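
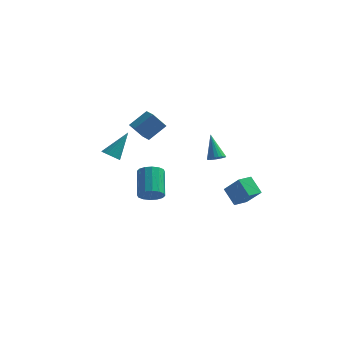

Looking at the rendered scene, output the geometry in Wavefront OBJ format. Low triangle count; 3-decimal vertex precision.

v 2.187 1.029 -2.569
v 3.143 0.627 -1.485
v 2.64 1.86 -2.659
v 3.595 1.457 -1.575
v 2.945 0.523 -3.425
v 3.9 0.12 -2.341
v 3.397 1.353 -3.515
v 4.353 0.951 -2.431
v -1.801 0.045 1.07
v -2.419 -0.379 2.032
v -2.404 0.691 0.967
v -3.023 0.267 1.929
v -1.077 0.853 1.891
v -1.696 0.429 2.853
v -1.681 1.499 1.788
v -2.299 1.075 2.75
v 2.887 -2.539 1.553
v 3.346 -2.576 1.771
v 2.313 -1.821 2.887
v 3.358 -2.388 1.674
v 3.289 -2.225 1.557
v 3.15 -2.117 1.439
v 2.965 -2.082 1.341
v 2.767 -2.126 1.279
v 2.59 -2.241 1.265
v 2.464 -2.408 1.3
v 2.411 -2.597 1.38
v 2.44 -2.777 1.489
v 2.547 -2.915 1.609
v 2.712 -2.988 1.72
v 2.908 -2.984 1.801
v 3.1 -2.903 1.84
v 3.255 -2.759 1.829
v -2.008 0.931 -3.706
v -1.504 1.415 -4.052
v -2.008 2.793 -2.86
v -2.512 2.309 -2.514
v -1.85 1.463 -4.254
v -2.354 2.841 -3.062
v -2.239 1.369 -4.309
v -2.743 2.746 -3.117
v -2.566 1.157 -4.202
v -3.07 2.534 -3.01
v -2.743 0.885 -3.963
v -3.247 2.262 -2.771
v -2.724 0.625 -3.654
v -3.227 2.002 -2.462
v -2.512 0.447 -3.36
v -3.016 1.825 -2.168
v -2.166 0.399 -3.158
v -2.67 1.777 -1.966
v -1.777 0.494 -3.103
v -2.281 1.871 -1.911
v -1.45 0.706 -3.21
v -1.954 2.083 -2.018
v -1.273 0.978 -3.449
v -1.777 2.355 -2.257
v -1.293 1.238 -3.758
v -1.796 2.615 -2.566
v -4.19 0.439 -0.7
v -3.708 0.592 -1.023
v -3.53 1.441 0.76
v -3.867 0.776 -1.077
v -4.082 0.902 -1.066
v -4.316 0.948 -0.992
v -4.528 0.906 -0.868
v -4.682 0.783 -0.714
v -4.75 0.601 -0.558
v -4.722 0.391 -0.427
v -4.602 0.189 -0.343
v -4.41 0.03 -0.32
v -4.181 -0.057 -0.364
v -3.953 -0.059 -0.466
v -3.766 0.025 -0.608
v -3.653 0.181 -0.766
v -3.632 0.381 -0.913
f 2 4 1
f 5 2 1
f 1 4 3
f 3 5 1
f 2 8 4
f 6 2 5
f 6 8 2
f 4 8 3
f 7 5 3
f 3 8 7
f 7 6 5
f 8 6 7
f 10 12 9
f 13 10 9
f 9 12 11
f 11 13 9
f 10 16 12
f 14 10 13
f 14 16 10
f 12 16 11
f 15 13 11
f 11 16 15
f 15 14 13
f 16 14 15
f 18 17 20
f 18 20 19
f 20 17 21
f 20 21 19
f 21 17 22
f 21 22 19
f 22 17 23
f 22 23 19
f 23 17 24
f 23 24 19
f 24 17 25
f 24 25 19
f 25 17 26
f 25 26 19
f 26 17 27
f 26 27 19
f 27 17 28
f 27 28 19
f 28 17 29
f 28 29 19
f 29 17 30
f 29 30 19
f 30 17 31
f 30 31 19
f 31 17 32
f 31 32 19
f 32 17 33
f 32 33 19
f 33 17 18
f 33 18 19
f 35 34 38
f 35 38 36
f 36 38 39
f 36 39 37
f 38 34 40
f 38 40 39
f 39 40 41
f 39 41 37
f 40 34 42
f 40 42 41
f 41 42 43
f 41 43 37
f 42 34 44
f 42 44 43
f 43 44 45
f 43 45 37
f 44 34 46
f 44 46 45
f 45 46 47
f 45 47 37
f 46 34 48
f 46 48 47
f 47 48 49
f 47 49 37
f 48 34 50
f 48 50 49
f 49 50 51
f 49 51 37
f 50 34 52
f 50 52 51
f 51 52 53
f 51 53 37
f 52 34 54
f 52 54 53
f 53 54 55
f 53 55 37
f 54 34 56
f 54 56 55
f 55 56 57
f 55 57 37
f 56 34 58
f 56 58 57
f 57 58 59
f 57 59 37
f 58 34 35
f 58 35 59
f 59 35 36
f 59 36 37
f 61 60 63
f 61 63 62
f 63 60 64
f 63 64 62
f 64 60 65
f 64 65 62
f 65 60 66
f 65 66 62
f 66 60 67
f 66 67 62
f 67 60 68
f 67 68 62
f 68 60 69
f 68 69 62
f 69 60 70
f 69 70 62
f 70 60 71
f 70 71 62
f 71 60 72
f 71 72 62
f 72 60 73
f 72 73 62
f 73 60 74
f 73 74 62
f 74 60 75
f 74 75 62
f 75 60 76
f 75 76 62
f 76 60 61
f 76 61 62



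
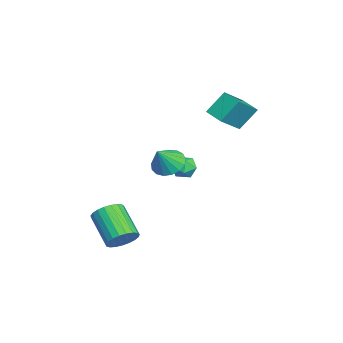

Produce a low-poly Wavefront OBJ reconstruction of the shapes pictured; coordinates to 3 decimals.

v -1.926 1.87 3.908
v -2.32 2.835 5.161
v -3.306 2.917 2.668
v -3.7 3.882 3.922
v -1.08 2.618 3.598
v -1.474 3.583 4.852
v -2.46 3.665 2.359
v -2.854 4.63 3.612
v 4.257 -2.4 -2.338
v 4.752 -2.188 -1.592
v 3.238 -3.009 -0.356
v 2.743 -3.22 -1.102
v 4.542 -1.873 -1.64
v 3.027 -2.693 -0.404
v 4.282 -1.648 -1.809
v 2.768 -2.468 -0.572
v 4.018 -1.553 -2.069
v 2.504 -2.373 -0.833
v 3.796 -1.605 -2.376
v 2.281 -2.425 -1.14
v 3.653 -1.794 -2.676
v 2.139 -2.614 -1.44
v 3.615 -2.088 -2.918
v 2.1 -2.908 -1.682
v 3.687 -2.436 -3.06
v 2.173 -3.256 -1.823
v 3.859 -2.778 -3.077
v 2.345 -3.598 -1.84
v 4.099 -3.054 -2.966
v 2.585 -3.874 -1.729
v 4.367 -3.217 -2.746
v 2.852 -4.037 -1.51
v 4.615 -3.239 -2.456
v 3.101 -4.059 -1.22
v 4.802 -3.116 -2.146
v 3.288 -3.936 -0.909
v 4.894 -2.869 -1.869
v 3.38 -3.689 -0.632
v 4.877 -2.541 -1.673
v 3.363 -3.361 -0.436
v 1.211 0.715 1.751
v 1.65 1.137 2.218
v 2.23 0.263 1.202
v 2.669 0.685 1.669
v 2.268 0.093 1.949
v 1.638 0.373 2.289
v 2.242 1.027 1.131
v 1.612 1.307 1.471
v 2.287 1.33 1.836
v 2.303 0.752 2.341
v 1.577 0.648 1.079
v 1.593 0.07 1.584
v 3.316 -0.103 2.726
v 4.035 -0.333 2.166
v 4.064 -0.657 3.914
v 4.132 0.086 2.3
v 4.042 0.461 2.531
v 3.786 0.707 2.807
v 3.422 0.767 3.064
v 3.033 0.628 3.244
v 2.71 0.322 3.305
v 2.525 -0.082 3.233
v 2.521 -0.491 3.045
v 2.7 -0.811 2.784
v 3.019 -0.968 2.509
v 3.407 -0.928 2.284
v 3.773 -0.699 2.16
f 2 4 1
f 5 2 1
f 1 4 3
f 3 5 1
f 2 8 4
f 6 2 5
f 6 8 2
f 4 8 3
f 7 5 3
f 3 8 7
f 7 6 5
f 8 6 7
f 10 9 13
f 10 13 11
f 11 13 14
f 11 14 12
f 13 9 15
f 13 15 14
f 14 15 16
f 14 16 12
f 15 9 17
f 15 17 16
f 16 17 18
f 16 18 12
f 17 9 19
f 17 19 18
f 18 19 20
f 18 20 12
f 19 9 21
f 19 21 20
f 20 21 22
f 20 22 12
f 21 9 23
f 21 23 22
f 22 23 24
f 22 24 12
f 23 9 25
f 23 25 24
f 24 25 26
f 24 26 12
f 25 9 27
f 25 27 26
f 26 27 28
f 26 28 12
f 27 9 29
f 27 29 28
f 28 29 30
f 28 30 12
f 29 9 31
f 29 31 30
f 30 31 32
f 30 32 12
f 31 9 33
f 31 33 32
f 32 33 34
f 32 34 12
f 33 9 35
f 33 35 34
f 34 35 36
f 34 36 12
f 35 9 37
f 35 37 36
f 36 37 38
f 36 38 12
f 37 9 39
f 37 39 38
f 38 39 40
f 38 40 12
f 39 9 10
f 39 10 40
f 40 10 11
f 40 11 12
f 41 52 46
f 41 46 42
f 41 42 48
f 41 48 51
f 41 51 52
f 42 46 50
f 46 52 45
f 52 51 43
f 51 48 47
f 48 42 49
f 44 50 45
f 44 45 43
f 44 43 47
f 44 47 49
f 44 49 50
f 45 50 46
f 43 45 52
f 47 43 51
f 49 47 48
f 50 49 42
f 54 53 56
f 54 56 55
f 56 53 57
f 56 57 55
f 57 53 58
f 57 58 55
f 58 53 59
f 58 59 55
f 59 53 60
f 59 60 55
f 60 53 61
f 60 61 55
f 61 53 62
f 61 62 55
f 62 53 63
f 62 63 55
f 63 53 64
f 63 64 55
f 64 53 65
f 64 65 55
f 65 53 66
f 65 66 55
f 66 53 67
f 66 67 55
f 67 53 54
f 67 54 55



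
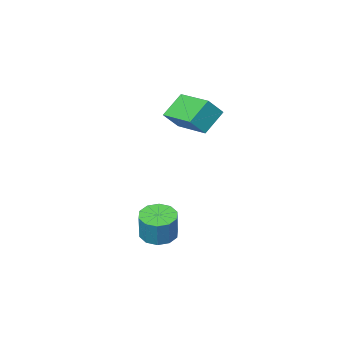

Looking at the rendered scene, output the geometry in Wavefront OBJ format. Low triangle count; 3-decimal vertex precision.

v 0.074 1.927 -4.734
v 0.656 1.233 -4.653
v 0.888 1.598 -3.185
v 0.306 2.293 -3.266
v 0.948 1.687 -4.812
v 1.18 2.052 -3.344
v 0.906 2.232 -4.941
v 1.138 2.598 -3.474
v 0.546 2.662 -4.991
v 0.778 3.027 -3.524
v 0.006 2.81 -4.943
v 0.238 3.176 -3.475
v -0.508 2.622 -4.815
v -0.276 2.987 -3.347
v -0.8 2.168 -4.656
v -0.568 2.533 -3.188
v -0.758 1.622 -4.526
v -0.526 1.988 -3.059
v -0.398 1.193 -4.476
v -0.166 1.558 -3.009
v 0.142 1.044 -4.525
v 0.374 1.41 -3.057
v -3.642 -1.03 1.527
v -2.849 -1.072 2.427
v -3.892 1.041 1.845
v -3.1 0.999 2.745
v -2.5 -0.739 0.535
v -1.708 -0.781 1.435
v -2.751 1.332 0.853
v -1.958 1.29 1.753
f 2 1 5
f 2 5 3
f 3 5 6
f 3 6 4
f 5 1 7
f 5 7 6
f 6 7 8
f 6 8 4
f 7 1 9
f 7 9 8
f 8 9 10
f 8 10 4
f 9 1 11
f 9 11 10
f 10 11 12
f 10 12 4
f 11 1 13
f 11 13 12
f 12 13 14
f 12 14 4
f 13 1 15
f 13 15 14
f 14 15 16
f 14 16 4
f 15 1 17
f 15 17 16
f 16 17 18
f 16 18 4
f 17 1 19
f 17 19 18
f 18 19 20
f 18 20 4
f 19 1 21
f 19 21 20
f 20 21 22
f 20 22 4
f 21 1 2
f 21 2 22
f 22 2 3
f 22 3 4
f 24 26 23
f 27 24 23
f 23 26 25
f 25 27 23
f 24 30 26
f 28 24 27
f 28 30 24
f 26 30 25
f 29 27 25
f 25 30 29
f 29 28 27
f 30 28 29



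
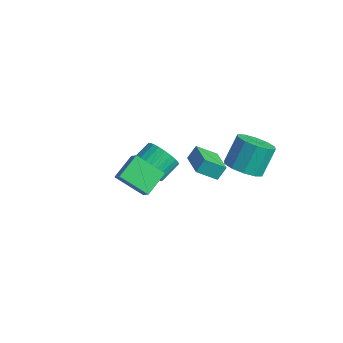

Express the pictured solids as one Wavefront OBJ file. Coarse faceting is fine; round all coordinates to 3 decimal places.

v -2.644 -0.283 -1.998
v -2.075 -0.616 -1.193
v -2.227 0.61 -0.578
v -2.796 0.943 -1.382
v -1.788 -0.46 -1.434
v -1.94 0.766 -0.819
v -1.632 -0.277 -1.761
v -1.783 0.949 -1.145
v -1.629 -0.095 -2.123
v -1.781 1.131 -1.508
v -1.781 0.059 -2.467
v -1.933 1.285 -1.851
v -2.065 0.16 -2.739
v -2.216 1.386 -2.123
v -2.436 0.194 -2.898
v -2.588 1.42 -2.283
v -2.84 0.156 -2.92
v -2.991 1.382 -2.305
v -3.213 0.05 -2.802
v -3.365 1.276 -2.187
v -3.5 -0.106 -2.561
v -3.652 1.12 -1.946
v -3.657 -0.289 -2.235
v -3.808 0.937 -1.619
v -3.659 -0.471 -1.872
v -3.811 0.755 -1.257
v -3.507 -0.625 -1.529
v -3.659 0.601 -0.913
v -3.224 -0.726 -1.257
v -3.375 0.5 -0.641
v -2.852 -0.76 -1.097
v -3.004 0.466 -0.482
v -2.449 -0.722 -1.075
v -2.6 0.504 -0.46
v 2.208 2.209 0.28
v 2.954 1.604 0.796
v 2.758 2.627 2.276
v 2.012 3.231 1.76
v 3.273 2.111 0.488
v 3.078 3.134 1.968
v 3.186 2.655 0.1
v 2.99 3.678 1.581
v 2.725 3.029 -0.218
v 2.529 4.051 1.262
v 2.066 3.089 -0.347
v 1.871 4.112 1.134
v 1.462 2.813 -0.236
v 1.266 3.836 1.244
v 1.142 2.306 0.072
v 0.947 3.329 1.552
v 1.23 1.762 0.459
v 1.034 2.785 1.94
v 1.691 1.389 0.778
v 1.495 2.411 2.258
v 2.349 1.328 0.906
v 2.154 2.351 2.387
v -2.554 2.349 -2.382
v -2.505 2.906 -1.639
v -1.926 3.313 -3.145
v -1.877 3.869 -2.401
v -0.883 1.611 -1.939
v -0.834 2.167 -1.195
v -0.255 2.574 -2.701
v -0.206 3.131 -1.958
v 0.736 -4.505 2.43
v 0.376 -3.19 3.102
v 0.138 -4.382 1.868
v -0.222 -3.067 2.541
v 1.922 -3.633 1.359
v 1.562 -2.318 2.032
v 1.324 -3.51 0.798
v 0.964 -2.195 1.47
f 2 1 5
f 2 5 3
f 3 5 6
f 3 6 4
f 5 1 7
f 5 7 6
f 6 7 8
f 6 8 4
f 7 1 9
f 7 9 8
f 8 9 10
f 8 10 4
f 9 1 11
f 9 11 10
f 10 11 12
f 10 12 4
f 11 1 13
f 11 13 12
f 12 13 14
f 12 14 4
f 13 1 15
f 13 15 14
f 14 15 16
f 14 16 4
f 15 1 17
f 15 17 16
f 16 17 18
f 16 18 4
f 17 1 19
f 17 19 18
f 18 19 20
f 18 20 4
f 19 1 21
f 19 21 20
f 20 21 22
f 20 22 4
f 21 1 23
f 21 23 22
f 22 23 24
f 22 24 4
f 23 1 25
f 23 25 24
f 24 25 26
f 24 26 4
f 25 1 27
f 25 27 26
f 26 27 28
f 26 28 4
f 27 1 29
f 27 29 28
f 28 29 30
f 28 30 4
f 29 1 31
f 29 31 30
f 30 31 32
f 30 32 4
f 31 1 33
f 31 33 32
f 32 33 34
f 32 34 4
f 33 1 2
f 33 2 34
f 34 2 3
f 34 3 4
f 36 35 39
f 36 39 37
f 37 39 40
f 37 40 38
f 39 35 41
f 39 41 40
f 40 41 42
f 40 42 38
f 41 35 43
f 41 43 42
f 42 43 44
f 42 44 38
f 43 35 45
f 43 45 44
f 44 45 46
f 44 46 38
f 45 35 47
f 45 47 46
f 46 47 48
f 46 48 38
f 47 35 49
f 47 49 48
f 48 49 50
f 48 50 38
f 49 35 51
f 49 51 50
f 50 51 52
f 50 52 38
f 51 35 53
f 51 53 52
f 52 53 54
f 52 54 38
f 53 35 55
f 53 55 54
f 54 55 56
f 54 56 38
f 55 35 36
f 55 36 56
f 56 36 37
f 56 37 38
f 58 60 57
f 61 58 57
f 57 60 59
f 59 61 57
f 58 64 60
f 62 58 61
f 62 64 58
f 60 64 59
f 63 61 59
f 59 64 63
f 63 62 61
f 64 62 63
f 66 68 65
f 69 66 65
f 65 68 67
f 67 69 65
f 66 72 68
f 70 66 69
f 70 72 66
f 68 72 67
f 71 69 67
f 67 72 71
f 71 70 69
f 72 70 71



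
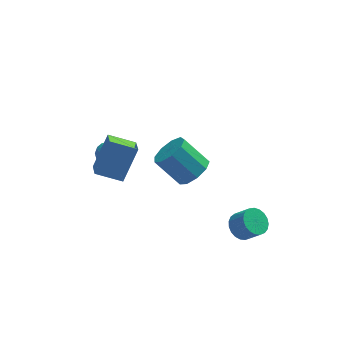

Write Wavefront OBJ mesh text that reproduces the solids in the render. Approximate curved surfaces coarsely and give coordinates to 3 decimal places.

v 1.873 -3.402 -4.1
v 2.208 -3.841 -4.577
v 2.803 -4.257 -3.778
v 2.467 -3.818 -3.3
v 2.386 -3.595 -4.582
v 2.981 -4.011 -3.782
v 2.475 -3.316 -4.503
v 3.07 -3.731 -3.703
v 2.46 -3.051 -4.354
v 3.055 -3.467 -3.555
v 2.343 -2.848 -4.162
v 2.938 -3.264 -3.362
v 2.145 -2.74 -3.959
v 2.74 -3.156 -3.159
v 1.9 -2.747 -3.78
v 2.495 -3.163 -2.98
v 1.65 -2.867 -3.656
v 2.245 -3.283 -2.856
v 1.439 -3.079 -3.609
v 2.034 -3.495 -2.81
v 1.302 -3.348 -3.648
v 1.897 -3.764 -2.848
v 1.264 -3.626 -3.764
v 1.859 -4.041 -2.964
v 1.332 -3.865 -3.938
v 1.926 -4.281 -3.138
v 1.492 -4.024 -4.141
v 2.087 -4.44 -3.341
v 1.719 -4.076 -4.336
v 2.314 -4.491 -3.536
v 1.972 -4.011 -4.49
v 2.567 -4.427 -3.691
v -3.444 2.622 -3.207
v -2.977 2.125 -3.032
v -4.183 1.815 -3.528
v -3.716 1.318 -3.353
v -4.022 1.706 -2.851
v -3.566 2.205 -2.653
v -3.594 1.735 -3.907
v -3.138 2.234 -3.709
v -3.07 1.576 -3.464
v -3.334 1.559 -2.812
v -3.826 2.381 -3.748
v -4.09 2.364 -3.096
v -3.146 2.444 -3.091
v -4.014 1.496 -3.469
v -4.194 1.724 -3.174
v -3.92 1.432 -3.071
v -3.492 2.491 -2.869
v -3.217 2.199 -2.765
v -3.831 1.953 -2.659
v -3.943 1.741 -3.795
v -3.668 1.449 -3.691
v -3.24 2.508 -3.489
v -2.966 2.216 -3.386
v -3.329 1.987 -3.901
v -2.926 1.83 -3.242
v -3.36 1.355 -3.431
v -3.289 1.601 -3.757
v -3.02 1.894 -3.64
v -3.081 1.819 -2.859
v -3.516 1.345 -3.047
v -3.696 1.573 -2.753
v -3.427 1.866 -2.636
v -3.136 1.497 -3.113
v -3.644 2.595 -3.513
v -4.079 2.121 -3.701
v -3.733 2.074 -3.924
v -3.464 2.367 -3.807
v -3.8 2.585 -3.129
v -4.234 2.11 -3.318
v -4.14 2.046 -2.92
v -3.871 2.339 -2.803
v -4.024 2.443 -3.447
v -3.367 -1.461 -1.296
v -3.378 -2.398 -0.844
v -4.611 -1.2 -0.786
v -4.623 -2.137 -0.335
v -2.577 -0.723 0.255
v -2.589 -1.66 0.706
v -3.822 -0.462 0.764
v -3.833 -1.399 1.216
v 0.23 0.139 -3.384
v 0.725 -0.332 -2.723
v -0.376 0.29 -1.456
v -0.87 0.761 -2.116
v 0.971 0.264 -2.802
v -0.13 0.887 -1.535
v 0.871 0.802 -3.153
v -0.23 1.424 -1.886
v 0.471 1.029 -3.612
v -0.63 1.651 -2.345
v -0.042 0.84 -3.964
v -1.142 1.462 -2.697
v -0.427 0.323 -4.045
v -1.527 0.945 -2.777
v -0.505 -0.281 -3.816
v -1.605 0.342 -2.549
v -0.238 -0.688 -3.385
v -1.339 -0.065 -2.117
v 0.247 -0.708 -2.953
v -0.853 -0.085 -1.686
f 2 1 5
f 2 5 3
f 3 5 6
f 3 6 4
f 5 1 7
f 5 7 6
f 6 7 8
f 6 8 4
f 7 1 9
f 7 9 8
f 8 9 10
f 8 10 4
f 9 1 11
f 9 11 10
f 10 11 12
f 10 12 4
f 11 1 13
f 11 13 12
f 12 13 14
f 12 14 4
f 13 1 15
f 13 15 14
f 14 15 16
f 14 16 4
f 15 1 17
f 15 17 16
f 16 17 18
f 16 18 4
f 17 1 19
f 17 19 18
f 18 19 20
f 18 20 4
f 19 1 21
f 19 21 20
f 20 21 22
f 20 22 4
f 21 1 23
f 21 23 22
f 22 23 24
f 22 24 4
f 23 1 25
f 23 25 24
f 24 25 26
f 24 26 4
f 25 1 27
f 25 27 26
f 26 27 28
f 26 28 4
f 27 1 29
f 27 29 28
f 28 29 30
f 28 30 4
f 29 1 31
f 29 31 30
f 30 31 32
f 30 32 4
f 31 1 2
f 31 2 32
f 32 2 3
f 32 3 4
f 33 70 49
f 70 44 73
f 49 73 38
f 70 73 49
f 33 49 45
f 49 38 50
f 45 50 34
f 49 50 45
f 33 45 54
f 45 34 55
f 54 55 40
f 45 55 54
f 33 54 66
f 54 40 69
f 66 69 43
f 54 69 66
f 33 66 70
f 66 43 74
f 70 74 44
f 66 74 70
f 34 50 61
f 50 38 64
f 61 64 42
f 50 64 61
f 38 73 51
f 73 44 72
f 51 72 37
f 73 72 51
f 44 74 71
f 74 43 67
f 71 67 35
f 74 67 71
f 43 69 68
f 69 40 56
f 68 56 39
f 69 56 68
f 40 55 60
f 55 34 57
f 60 57 41
f 55 57 60
f 36 62 48
f 62 42 63
f 48 63 37
f 62 63 48
f 36 48 46
f 48 37 47
f 46 47 35
f 48 47 46
f 36 46 53
f 46 35 52
f 53 52 39
f 46 52 53
f 36 53 58
f 53 39 59
f 58 59 41
f 53 59 58
f 36 58 62
f 58 41 65
f 62 65 42
f 58 65 62
f 37 63 51
f 63 42 64
f 51 64 38
f 63 64 51
f 35 47 71
f 47 37 72
f 71 72 44
f 47 72 71
f 39 52 68
f 52 35 67
f 68 67 43
f 52 67 68
f 41 59 60
f 59 39 56
f 60 56 40
f 59 56 60
f 42 65 61
f 65 41 57
f 61 57 34
f 65 57 61
f 76 78 75
f 79 76 75
f 75 78 77
f 77 79 75
f 76 82 78
f 80 76 79
f 80 82 76
f 78 82 77
f 81 79 77
f 77 82 81
f 81 80 79
f 82 80 81
f 84 83 87
f 84 87 85
f 85 87 88
f 85 88 86
f 87 83 89
f 87 89 88
f 88 89 90
f 88 90 86
f 89 83 91
f 89 91 90
f 90 91 92
f 90 92 86
f 91 83 93
f 91 93 92
f 92 93 94
f 92 94 86
f 93 83 95
f 93 95 94
f 94 95 96
f 94 96 86
f 95 83 97
f 95 97 96
f 96 97 98
f 96 98 86
f 97 83 99
f 97 99 98
f 98 99 100
f 98 100 86
f 99 83 101
f 99 101 100
f 100 101 102
f 100 102 86
f 101 83 84
f 101 84 102
f 102 84 85
f 102 85 86



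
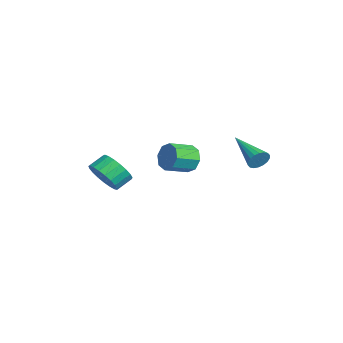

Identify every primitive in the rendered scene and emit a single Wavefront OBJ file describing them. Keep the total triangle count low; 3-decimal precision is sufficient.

v 4.722 3.189 0.037
v 5.01 2.932 0.483
v 2.898 2.371 0.743
v 4.944 3.165 0.583
v 4.834 3.404 0.575
v 4.702 3.599 0.46
v 4.574 3.714 0.262
v 4.475 3.724 0.019
v 4.425 3.629 -0.221
v 4.434 3.446 -0.409
v 4.5 3.213 -0.509
v 4.61 2.974 -0.501
v 4.742 2.779 -0.387
v 4.87 2.664 -0.188
v 4.969 2.654 0.055
v 5.019 2.749 0.294
v -0.432 -3.5 -3.095
v 0.417 -3.461 -2.55
v 0.042 -2.7 -2.02
v -0.808 -2.74 -2.565
v 0.504 -3.198 -2.866
v 0.128 -2.437 -2.336
v 0.429 -2.988 -3.221
v 0.053 -2.227 -2.692
v 0.204 -2.866 -3.555
v -0.171 -2.105 -3.026
v -0.13 -2.854 -3.809
v -0.505 -2.093 -3.28
v -0.516 -2.954 -3.94
v -0.892 -2.193 -3.411
v -0.888 -3.148 -3.924
v -1.264 -2.387 -3.395
v -1.181 -3.404 -3.765
v -1.557 -2.643 -3.236
v -1.345 -3.676 -3.49
v -1.72 -2.915 -2.961
v -1.351 -3.917 -3.147
v -1.726 -3.156 -2.618
v -1.198 -4.087 -2.794
v -1.573 -3.326 -2.265
v -0.913 -4.155 -2.494
v -1.288 -3.394 -1.965
v -0.544 -4.11 -2.297
v -0.92 -3.349 -1.768
v -0.156 -3.96 -2.238
v -0.532 -3.199 -1.709
v 0.184 -3.73 -2.328
v -0.192 -2.969 -1.798
v 2.672 0.314 -0.627
v 2.956 0.679 0.025
v 3.453 -0.449 0.44
v 3.168 -0.814 -0.213
v 2.39 0.46 0.107
v 2.887 -0.668 0.522
v 1.989 0.155 -0.241
v 2.486 -0.972 0.173
v 1.988 -0.056 -0.816
v 2.485 -1.184 -0.401
v 2.387 -0.051 -1.28
v 2.884 -1.179 -0.865
v 2.953 0.168 -1.362
v 3.45 -0.96 -0.947
v 3.354 0.472 -1.013
v 3.851 -0.655 -0.599
v 3.355 0.684 -0.439
v 3.852 -0.444 -0.024
f 2 1 4
f 2 4 3
f 4 1 5
f 4 5 3
f 5 1 6
f 5 6 3
f 6 1 7
f 6 7 3
f 7 1 8
f 7 8 3
f 8 1 9
f 8 9 3
f 9 1 10
f 9 10 3
f 10 1 11
f 10 11 3
f 11 1 12
f 11 12 3
f 12 1 13
f 12 13 3
f 13 1 14
f 13 14 3
f 14 1 15
f 14 15 3
f 15 1 16
f 15 16 3
f 16 1 2
f 16 2 3
f 18 17 21
f 18 21 19
f 19 21 22
f 19 22 20
f 21 17 23
f 21 23 22
f 22 23 24
f 22 24 20
f 23 17 25
f 23 25 24
f 24 25 26
f 24 26 20
f 25 17 27
f 25 27 26
f 26 27 28
f 26 28 20
f 27 17 29
f 27 29 28
f 28 29 30
f 28 30 20
f 29 17 31
f 29 31 30
f 30 31 32
f 30 32 20
f 31 17 33
f 31 33 32
f 32 33 34
f 32 34 20
f 33 17 35
f 33 35 34
f 34 35 36
f 34 36 20
f 35 17 37
f 35 37 36
f 36 37 38
f 36 38 20
f 37 17 39
f 37 39 38
f 38 39 40
f 38 40 20
f 39 17 41
f 39 41 40
f 40 41 42
f 40 42 20
f 41 17 43
f 41 43 42
f 42 43 44
f 42 44 20
f 43 17 45
f 43 45 44
f 44 45 46
f 44 46 20
f 45 17 47
f 45 47 46
f 46 47 48
f 46 48 20
f 47 17 18
f 47 18 48
f 48 18 19
f 48 19 20
f 50 49 53
f 50 53 51
f 51 53 54
f 51 54 52
f 53 49 55
f 53 55 54
f 54 55 56
f 54 56 52
f 55 49 57
f 55 57 56
f 56 57 58
f 56 58 52
f 57 49 59
f 57 59 58
f 58 59 60
f 58 60 52
f 59 49 61
f 59 61 60
f 60 61 62
f 60 62 52
f 61 49 63
f 61 63 62
f 62 63 64
f 62 64 52
f 63 49 65
f 63 65 64
f 64 65 66
f 64 66 52
f 65 49 50
f 65 50 66
f 66 50 51
f 66 51 52



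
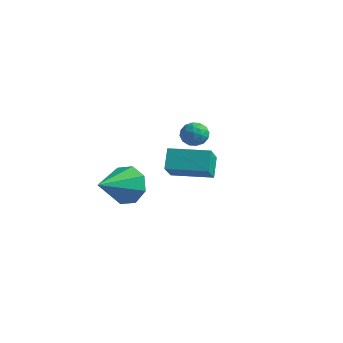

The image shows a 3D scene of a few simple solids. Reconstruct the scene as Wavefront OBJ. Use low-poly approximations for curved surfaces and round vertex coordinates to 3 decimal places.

v 0.02 3.208 -1.84
v 0.423 2.784 -2.269
v -0.183 2.296 -1.131
v 0.22 1.872 -1.56
v 0.534 2.395 -1.168
v 0.66 2.959 -1.606
v -0.42 2.121 -1.794
v -0.294 2.685 -2.232
v 0.151 2.112 -2.241
v 0.741 2.282 -1.854
v -0.501 2.798 -1.546
v 0.089 2.968 -1.159
v 0.24 3.076 -2.117
v 0 2.004 -1.283
v 0.185 2.311 -1.052
v 0.422 2.062 -1.305
v 0.379 3.179 -1.727
v 0.616 2.93 -1.98
v 0.681 2.701 -1.332
v -0.376 2.15 -1.42
v -0.139 1.901 -1.673
v -0.182 3.018 -2.095
v 0.055 2.769 -2.348
v -0.441 2.379 -2.068
v 0.317 2.432 -2.353
v 0.197 1.896 -1.935
v -0.179 2.042 -2.073
v -0.105 2.374 -2.331
v 0.663 2.532 -2.125
v 0.544 1.996 -1.708
v 0.729 2.303 -1.477
v 0.803 2.635 -1.735
v 0.504 2.137 -2.108
v -0.304 3.084 -1.692
v -0.423 2.548 -1.275
v -0.563 2.445 -1.665
v -0.489 2.777 -1.923
v 0.043 3.184 -1.465
v -0.077 2.648 -1.047
v 0.345 2.706 -1.069
v 0.419 3.038 -1.327
v -0.264 2.943 -1.292
v 0.074 -2.313 -2.889
v 0.855 -2.644 -3.575
v 0.026 -4.207 -2.031
v 1.164 -2.331 -2.866
v 0.835 -2.007 -2.171
v 0.06 -1.863 -1.897
v -0.706 -1.982 -2.204
v -1.015 -2.296 -2.913
v -0.686 -2.619 -3.608
v 0.088 -2.764 -3.882
v 2.133 -2.219 -1.168
v 1.76 -1.538 -0.32
v 1.671 -1.197 -2.193
v 1.298 -0.515 -1.345
v 3.862 -1.365 -1.095
v 3.489 -0.683 -0.247
v 3.4 -0.342 -2.12
v 3.027 0.339 -1.272
f 1 38 17
f 38 12 41
f 17 41 6
f 38 41 17
f 1 17 13
f 17 6 18
f 13 18 2
f 17 18 13
f 1 13 22
f 13 2 23
f 22 23 8
f 13 23 22
f 1 22 34
f 22 8 37
f 34 37 11
f 22 37 34
f 1 34 38
f 34 11 42
f 38 42 12
f 34 42 38
f 2 18 29
f 18 6 32
f 29 32 10
f 18 32 29
f 6 41 19
f 41 12 40
f 19 40 5
f 41 40 19
f 12 42 39
f 42 11 35
f 39 35 3
f 42 35 39
f 11 37 36
f 37 8 24
f 36 24 7
f 37 24 36
f 8 23 28
f 23 2 25
f 28 25 9
f 23 25 28
f 4 30 16
f 30 10 31
f 16 31 5
f 30 31 16
f 4 16 14
f 16 5 15
f 14 15 3
f 16 15 14
f 4 14 21
f 14 3 20
f 21 20 7
f 14 20 21
f 4 21 26
f 21 7 27
f 26 27 9
f 21 27 26
f 4 26 30
f 26 9 33
f 30 33 10
f 26 33 30
f 5 31 19
f 31 10 32
f 19 32 6
f 31 32 19
f 3 15 39
f 15 5 40
f 39 40 12
f 15 40 39
f 7 20 36
f 20 3 35
f 36 35 11
f 20 35 36
f 9 27 28
f 27 7 24
f 28 24 8
f 27 24 28
f 10 33 29
f 33 9 25
f 29 25 2
f 33 25 29
f 44 43 46
f 44 46 45
f 46 43 47
f 46 47 45
f 47 43 48
f 47 48 45
f 48 43 49
f 48 49 45
f 49 43 50
f 49 50 45
f 50 43 51
f 50 51 45
f 51 43 52
f 51 52 45
f 52 43 44
f 52 44 45
f 54 56 53
f 57 54 53
f 53 56 55
f 55 57 53
f 54 60 56
f 58 54 57
f 58 60 54
f 56 60 55
f 59 57 55
f 55 60 59
f 59 58 57
f 60 58 59



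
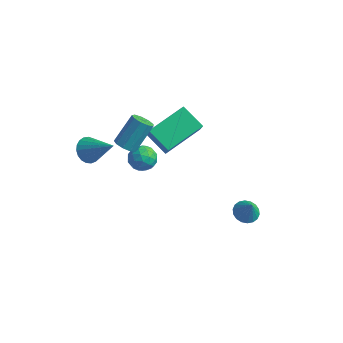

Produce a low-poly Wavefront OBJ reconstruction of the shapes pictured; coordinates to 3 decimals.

v -3.174 2.334 -0.609
v -2.574 4.144 -0.007
v -2.045 2.181 -1.275
v -1.444 3.991 -0.673
v -2.736 1.909 0.233
v -2.135 3.719 0.835
v -1.606 1.756 -0.433
v -1.006 3.566 0.169
v -2.803 -2.324 2.373
v -2.426 -2.115 1.887
v -1.537 -2.296 3.367
v -2.514 -1.882 1.993
v -2.653 -1.726 2.165
v -2.817 -1.674 2.373
v -2.979 -1.734 2.581
v -3.111 -1.895 2.753
v -3.189 -2.131 2.859
v -3.201 -2.4 2.881
v -3.144 -2.656 2.816
v -3.028 -2.855 2.673
v -2.873 -2.961 2.479
v -2.706 -2.957 2.266
v -2.556 -2.844 2.072
v -2.448 -2.641 1.93
v -2.402 -2.383 1.864
v -3.116 2.27 -1.392
v -2.619 2.267 -1.892
v -3.281 1.153 -1.548
v -2.784 1.15 -2.048
v -2.606 1.251 -1.374
v -2.503 1.942 -1.278
v -3.397 1.478 -2.162
v -3.294 2.169 -2.066
v -2.792 1.777 -2.368
v -2.304 1.637 -1.88
v -3.596 1.783 -1.56
v -3.108 1.643 -1.072
v -2.853 2.367 -1.628
v -3.047 1.053 -1.812
v -2.942 1.113 -1.416
v -2.65 1.111 -1.709
v -2.785 2.176 -1.267
v -2.493 2.173 -1.561
v -2.485 1.576 -1.256
v -3.407 1.247 -1.879
v -3.115 1.244 -2.173
v -3.25 2.309 -1.731
v -2.958 2.307 -2.024
v -3.415 1.844 -2.184
v -2.663 2.076 -2.202
v -2.76 1.42 -2.293
v -3.12 1.613 -2.361
v -3.06 2.019 -2.304
v -2.375 1.994 -1.915
v -2.473 1.337 -2.007
v -2.368 1.397 -1.611
v -2.308 1.803 -1.554
v -2.477 1.706 -2.195
v -3.427 2.083 -1.433
v -3.525 1.426 -1.525
v -3.592 1.617 -1.886
v -3.532 2.023 -1.829
v -3.14 2 -1.147
v -3.237 1.344 -1.238
v -2.84 1.401 -1.136
v -2.78 1.807 -1.079
v -3.423 1.714 -1.245
v 2.21 2.088 -2.958
v 2.549 1.658 -3.203
v 2.61 1.892 -2.062
v 2.704 1.875 -3.225
v 2.76 2.134 -3.193
v 2.708 2.384 -3.115
v 2.557 2.575 -3.006
v 2.337 2.67 -2.887
v 2.092 2.649 -2.783
v 1.871 2.518 -2.713
v 1.717 2.301 -2.691
v 1.66 2.042 -2.722
v 1.713 1.792 -2.8
v 1.863 1.6 -2.909
v 2.083 1.506 -3.028
v 2.328 1.526 -3.133
v -3.056 0.583 0.062
v -2.522 0.592 -0.068
v -2.25 1.565 1.107
v -2.784 1.557 1.238
v -2.704 0.865 -0.252
v -2.432 1.838 0.923
v -3.051 1.006 -0.289
v -2.778 1.98 0.886
v -3.4 0.95 -0.161
v -3.128 1.923 1.014
v -3.588 0.722 0.071
v -3.316 1.695 1.246
v -3.528 0.429 0.299
v -3.256 1.402 1.475
v -3.246 0.209 0.417
v -2.974 1.182 1.592
v -2.876 0.163 0.368
v -2.604 1.136 1.544
v -2.59 0.315 0.177
v -2.318 1.288 1.352
f 2 4 1
f 5 2 1
f 1 4 3
f 3 5 1
f 2 8 4
f 6 2 5
f 6 8 2
f 4 8 3
f 7 5 3
f 3 8 7
f 7 6 5
f 8 6 7
f 10 9 12
f 10 12 11
f 12 9 13
f 12 13 11
f 13 9 14
f 13 14 11
f 14 9 15
f 14 15 11
f 15 9 16
f 15 16 11
f 16 9 17
f 16 17 11
f 17 9 18
f 17 18 11
f 18 9 19
f 18 19 11
f 19 9 20
f 19 20 11
f 20 9 21
f 20 21 11
f 21 9 22
f 21 22 11
f 22 9 23
f 22 23 11
f 23 9 24
f 23 24 11
f 24 9 25
f 24 25 11
f 25 9 10
f 25 10 11
f 26 63 42
f 63 37 66
f 42 66 31
f 63 66 42
f 26 42 38
f 42 31 43
f 38 43 27
f 42 43 38
f 26 38 47
f 38 27 48
f 47 48 33
f 38 48 47
f 26 47 59
f 47 33 62
f 59 62 36
f 47 62 59
f 26 59 63
f 59 36 67
f 63 67 37
f 59 67 63
f 27 43 54
f 43 31 57
f 54 57 35
f 43 57 54
f 31 66 44
f 66 37 65
f 44 65 30
f 66 65 44
f 37 67 64
f 67 36 60
f 64 60 28
f 67 60 64
f 36 62 61
f 62 33 49
f 61 49 32
f 62 49 61
f 33 48 53
f 48 27 50
f 53 50 34
f 48 50 53
f 29 55 41
f 55 35 56
f 41 56 30
f 55 56 41
f 29 41 39
f 41 30 40
f 39 40 28
f 41 40 39
f 29 39 46
f 39 28 45
f 46 45 32
f 39 45 46
f 29 46 51
f 46 32 52
f 51 52 34
f 46 52 51
f 29 51 55
f 51 34 58
f 55 58 35
f 51 58 55
f 30 56 44
f 56 35 57
f 44 57 31
f 56 57 44
f 28 40 64
f 40 30 65
f 64 65 37
f 40 65 64
f 32 45 61
f 45 28 60
f 61 60 36
f 45 60 61
f 34 52 53
f 52 32 49
f 53 49 33
f 52 49 53
f 35 58 54
f 58 34 50
f 54 50 27
f 58 50 54
f 69 68 71
f 69 71 70
f 71 68 72
f 71 72 70
f 72 68 73
f 72 73 70
f 73 68 74
f 73 74 70
f 74 68 75
f 74 75 70
f 75 68 76
f 75 76 70
f 76 68 77
f 76 77 70
f 77 68 78
f 77 78 70
f 78 68 79
f 78 79 70
f 79 68 80
f 79 80 70
f 80 68 81
f 80 81 70
f 81 68 82
f 81 82 70
f 82 68 83
f 82 83 70
f 83 68 69
f 83 69 70
f 85 84 88
f 85 88 86
f 86 88 89
f 86 89 87
f 88 84 90
f 88 90 89
f 89 90 91
f 89 91 87
f 90 84 92
f 90 92 91
f 91 92 93
f 91 93 87
f 92 84 94
f 92 94 93
f 93 94 95
f 93 95 87
f 94 84 96
f 94 96 95
f 95 96 97
f 95 97 87
f 96 84 98
f 96 98 97
f 97 98 99
f 97 99 87
f 98 84 100
f 98 100 99
f 99 100 101
f 99 101 87
f 100 84 102
f 100 102 101
f 101 102 103
f 101 103 87
f 102 84 85
f 102 85 103
f 103 85 86
f 103 86 87



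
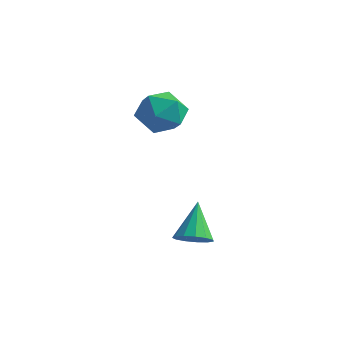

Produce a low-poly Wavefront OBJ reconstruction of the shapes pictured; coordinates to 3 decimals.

v -0.564 2.652 0.333
v 0.028 2.234 0.801
v -1.528 2.366 1.299
v -0.936 1.948 1.767
v -0.892 2.805 1.68
v -0.296 2.982 1.083
v -1.204 1.618 1.017
v -0.608 1.795 0.42
v -0.368 1.596 1.223
v -0.174 2.329 1.633
v -1.326 2.271 0.467
v -1.132 3.004 0.877
v 2.631 -0.354 -1.986
v 3.01 0.055 -2.108
v 2.229 0.334 -0.934
v 2.739 0.133 -2.263
v 2.434 0.056 -2.33
v 2.192 -0.15 -2.287
v 2.089 -0.422 -2.149
v 2.159 -0.671 -1.96
v 2.378 -0.82 -1.778
v 2.678 -0.821 -1.663
v 2.963 -0.673 -1.65
v 3.143 -0.424 -1.744
v 3.16 -0.153 -1.915
f 1 12 6
f 1 6 2
f 1 2 8
f 1 8 11
f 1 11 12
f 2 6 10
f 6 12 5
f 12 11 3
f 11 8 7
f 8 2 9
f 4 10 5
f 4 5 3
f 4 3 7
f 4 7 9
f 4 9 10
f 5 10 6
f 3 5 12
f 7 3 11
f 9 7 8
f 10 9 2
f 14 13 16
f 14 16 15
f 16 13 17
f 16 17 15
f 17 13 18
f 17 18 15
f 18 13 19
f 18 19 15
f 19 13 20
f 19 20 15
f 20 13 21
f 20 21 15
f 21 13 22
f 21 22 15
f 22 13 23
f 22 23 15
f 23 13 24
f 23 24 15
f 24 13 25
f 24 25 15
f 25 13 14
f 25 14 15



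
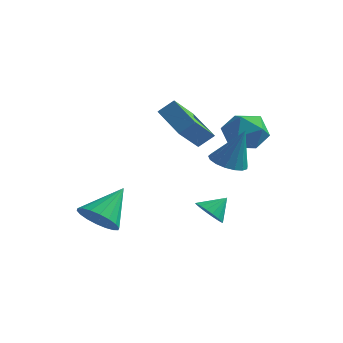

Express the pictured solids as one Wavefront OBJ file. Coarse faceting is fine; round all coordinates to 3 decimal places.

v 2.165 -1.497 0.915
v 2.793 -2.132 0.742
v 2.875 -1.303 2.785
v 2.988 -1.76 0.629
v 2.994 -1.327 0.582
v 2.811 -0.933 0.611
v 2.479 -0.668 0.709
v 2.075 -0.593 0.855
v 1.692 -0.726 1.014
v 1.417 -1.035 1.151
v 1.314 -1.45 1.233
v 1.405 -1.875 1.243
v 1.67 -2.215 1.177
v 2.049 -2.389 1.052
v 2.454 -2.36 0.895
v -0.238 -1.494 2.178
v -1.821 -0.567 2.998
v -0.026 -0.113 1.026
v -1.609 0.814 1.847
v 0.349 -1.054 2.813
v -1.234 -0.127 3.634
v 0.561 0.327 1.662
v -1.022 1.254 2.482
v -3.291 -3.3 -2.929
v -2.495 -2.904 -3.576
v -2.909 -1.72 -1.491
v -2.892 -2.665 -3.733
v -3.368 -2.552 -3.731
v -3.829 -2.586 -3.57
v -4.184 -2.762 -3.282
v -4.361 -3.045 -2.924
v -4.327 -3.378 -2.567
v -4.088 -3.696 -2.281
v -3.691 -3.935 -2.124
v -3.215 -4.049 -2.126
v -2.754 -4.014 -2.287
v -2.399 -3.838 -2.575
v -2.221 -3.555 -2.933
v -2.255 -3.222 -3.29
v 0.696 1.363 1.456
v 1.503 2.161 1.809
v 1.897 -0.061 1.931
v 2.704 0.737 2.284
v 1.7 0.593 2.903
v 0.958 1.473 2.61
v 2.442 0.627 1.13
v 1.7 1.507 0.837
v 2.582 1.706 1.608
v 2.123 1.685 2.704
v 1.277 0.415 1.036
v 0.818 0.394 2.132
v 2.252 -3.385 -1.453
v 2.908 -3.825 -1.482
v 2.748 -2.695 -0.707
v 2.961 -3.588 -1.736
v 2.874 -3.311 -1.935
v 2.663 -3.049 -2.037
v 2.372 -2.853 -2.024
v 2.056 -2.762 -1.898
v 1.78 -2.795 -1.684
v 1.596 -2.945 -1.423
v 1.543 -3.182 -1.169
v 1.63 -3.459 -0.971
v 1.841 -3.721 -0.868
v 2.132 -3.917 -0.881
v 2.448 -4.007 -1.007
v 2.725 -3.974 -1.222
f 2 1 4
f 2 4 3
f 4 1 5
f 4 5 3
f 5 1 6
f 5 6 3
f 6 1 7
f 6 7 3
f 7 1 8
f 7 8 3
f 8 1 9
f 8 9 3
f 9 1 10
f 9 10 3
f 10 1 11
f 10 11 3
f 11 1 12
f 11 12 3
f 12 1 13
f 12 13 3
f 13 1 14
f 13 14 3
f 14 1 15
f 14 15 3
f 15 1 2
f 15 2 3
f 17 19 16
f 20 17 16
f 16 19 18
f 18 20 16
f 17 23 19
f 21 17 20
f 21 23 17
f 19 23 18
f 22 20 18
f 18 23 22
f 22 21 20
f 23 21 22
f 25 24 27
f 25 27 26
f 27 24 28
f 27 28 26
f 28 24 29
f 28 29 26
f 29 24 30
f 29 30 26
f 30 24 31
f 30 31 26
f 31 24 32
f 31 32 26
f 32 24 33
f 32 33 26
f 33 24 34
f 33 34 26
f 34 24 35
f 34 35 26
f 35 24 36
f 35 36 26
f 36 24 37
f 36 37 26
f 37 24 38
f 37 38 26
f 38 24 39
f 38 39 26
f 39 24 25
f 39 25 26
f 40 51 45
f 40 45 41
f 40 41 47
f 40 47 50
f 40 50 51
f 41 45 49
f 45 51 44
f 51 50 42
f 50 47 46
f 47 41 48
f 43 49 44
f 43 44 42
f 43 42 46
f 43 46 48
f 43 48 49
f 44 49 45
f 42 44 51
f 46 42 50
f 48 46 47
f 49 48 41
f 53 52 55
f 53 55 54
f 55 52 56
f 55 56 54
f 56 52 57
f 56 57 54
f 57 52 58
f 57 58 54
f 58 52 59
f 58 59 54
f 59 52 60
f 59 60 54
f 60 52 61
f 60 61 54
f 61 52 62
f 61 62 54
f 62 52 63
f 62 63 54
f 63 52 64
f 63 64 54
f 64 52 65
f 64 65 54
f 65 52 66
f 65 66 54
f 66 52 67
f 66 67 54
f 67 52 53
f 67 53 54



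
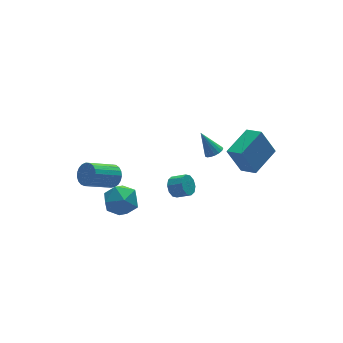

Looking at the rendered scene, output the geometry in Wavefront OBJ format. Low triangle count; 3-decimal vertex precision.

v 0.539 1.275 -2.202
v 1.075 1.417 -2.707
v 1.716 0.787 -2.204
v 1.181 0.645 -1.698
v 1.114 1.728 -2.366
v 1.755 1.099 -1.863
v 0.933 1.867 -1.962
v 1.574 1.237 -1.459
v 0.602 1.779 -1.65
v 1.243 1.149 -1.147
v 0.247 1.499 -1.548
v 0.888 0.869 -1.045
v 0.004 1.133 -1.696
v 0.645 0.503 -1.193
v -0.035 0.821 -2.037
v 0.606 0.192 -1.534
v 0.146 0.683 -2.441
v 0.787 0.053 -1.938
v 0.477 0.771 -2.753
v 1.118 0.141 -2.25
v 0.832 1.051 -2.855
v 1.473 0.421 -2.352
v 3.457 -3.486 2.116
v 2.738 -3.007 3.82
v 3.033 -2.464 1.651
v 2.315 -1.985 3.355
v 5.265 -2.515 2.605
v 4.547 -2.036 4.309
v 4.842 -1.493 2.14
v 4.123 -1.014 3.844
v -2.404 3.767 -2.036
v -2.024 4.092 -1.373
v -3.816 3.877 -0.241
v -4.196 3.553 -0.904
v -2.154 4.372 -1.526
v -3.946 4.158 -0.394
v -2.328 4.549 -1.767
v -4.119 4.334 -0.634
v -2.514 4.59 -2.054
v -4.306 4.375 -0.922
v -2.682 4.489 -2.338
v -4.473 4.274 -1.206
v -2.802 4.263 -2.57
v -4.593 4.048 -1.438
v -2.852 3.952 -2.71
v -4.644 3.737 -1.578
v -2.826 3.608 -2.733
v -4.617 3.393 -1.601
v -2.726 3.293 -2.636
v -4.518 3.078 -1.504
v -2.571 3.059 -2.435
v -4.363 2.844 -1.302
v -2.387 2.948 -2.165
v -4.179 2.733 -1.032
v -2.206 2.978 -1.873
v -3.998 2.763 -0.74
v -2.059 3.145 -1.609
v -3.851 2.93 -0.476
v -1.972 3.42 -1.419
v -3.764 3.205 -0.286
v -1.96 3.755 -1.335
v -3.751 3.54 -0.203
v -3.539 2.427 -2.069
v -2.33 2.43 -1.841
v -3.45 0.49 -2.519
v -2.241 0.493 -2.291
v -3.041 0.632 -1.367
v -3.096 1.829 -1.089
v -2.684 1.091 -3.271
v -2.739 2.288 -2.993
v -1.801 1.604 -2.584
v -2.022 1.32 -1.408
v -3.758 1.6 -2.952
v -3.979 1.316 -1.776
v 2.621 0.159 1.326
v 2.948 0.649 1.168
v 2.119 0.941 2.714
v 2.687 0.697 1.047
v 2.411 0.622 0.989
v 2.183 0.441 1.009
v 2.055 0.195 1.101
v 2.057 -0.059 1.245
v 2.189 -0.263 1.408
v 2.419 -0.371 1.551
v 2.696 -0.356 1.644
v 2.955 -0.224 1.663
v 3.138 -0.004 1.605
v 3.203 0.253 1.484
v 3.134 0.489 1.326
f 2 1 5
f 2 5 3
f 3 5 6
f 3 6 4
f 5 1 7
f 5 7 6
f 6 7 8
f 6 8 4
f 7 1 9
f 7 9 8
f 8 9 10
f 8 10 4
f 9 1 11
f 9 11 10
f 10 11 12
f 10 12 4
f 11 1 13
f 11 13 12
f 12 13 14
f 12 14 4
f 13 1 15
f 13 15 14
f 14 15 16
f 14 16 4
f 15 1 17
f 15 17 16
f 16 17 18
f 16 18 4
f 17 1 19
f 17 19 18
f 18 19 20
f 18 20 4
f 19 1 21
f 19 21 20
f 20 21 22
f 20 22 4
f 21 1 2
f 21 2 22
f 22 2 3
f 22 3 4
f 24 26 23
f 27 24 23
f 23 26 25
f 25 27 23
f 24 30 26
f 28 24 27
f 28 30 24
f 26 30 25
f 29 27 25
f 25 30 29
f 29 28 27
f 30 28 29
f 32 31 35
f 32 35 33
f 33 35 36
f 33 36 34
f 35 31 37
f 35 37 36
f 36 37 38
f 36 38 34
f 37 31 39
f 37 39 38
f 38 39 40
f 38 40 34
f 39 31 41
f 39 41 40
f 40 41 42
f 40 42 34
f 41 31 43
f 41 43 42
f 42 43 44
f 42 44 34
f 43 31 45
f 43 45 44
f 44 45 46
f 44 46 34
f 45 31 47
f 45 47 46
f 46 47 48
f 46 48 34
f 47 31 49
f 47 49 48
f 48 49 50
f 48 50 34
f 49 31 51
f 49 51 50
f 50 51 52
f 50 52 34
f 51 31 53
f 51 53 52
f 52 53 54
f 52 54 34
f 53 31 55
f 53 55 54
f 54 55 56
f 54 56 34
f 55 31 57
f 55 57 56
f 56 57 58
f 56 58 34
f 57 31 59
f 57 59 58
f 58 59 60
f 58 60 34
f 59 31 61
f 59 61 60
f 60 61 62
f 60 62 34
f 61 31 32
f 61 32 62
f 62 32 33
f 62 33 34
f 63 74 68
f 63 68 64
f 63 64 70
f 63 70 73
f 63 73 74
f 64 68 72
f 68 74 67
f 74 73 65
f 73 70 69
f 70 64 71
f 66 72 67
f 66 67 65
f 66 65 69
f 66 69 71
f 66 71 72
f 67 72 68
f 65 67 74
f 69 65 73
f 71 69 70
f 72 71 64
f 76 75 78
f 76 78 77
f 78 75 79
f 78 79 77
f 79 75 80
f 79 80 77
f 80 75 81
f 80 81 77
f 81 75 82
f 81 82 77
f 82 75 83
f 82 83 77
f 83 75 84
f 83 84 77
f 84 75 85
f 84 85 77
f 85 75 86
f 85 86 77
f 86 75 87
f 86 87 77
f 87 75 88
f 87 88 77
f 88 75 89
f 88 89 77
f 89 75 76
f 89 76 77



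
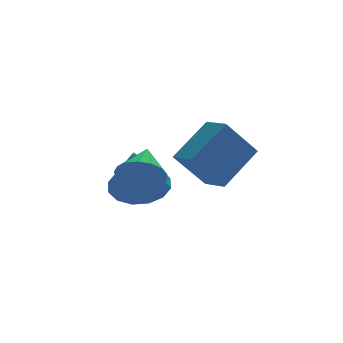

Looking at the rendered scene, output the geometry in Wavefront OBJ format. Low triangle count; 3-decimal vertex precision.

v 0.266 -0 -1.223
v 0.764 0.711 -0.727
v -0.226 -0.86 0.503
v 0.282 0.893 -0.774
v -0.205 0.836 -0.941
v -0.565 0.554 -1.184
v -0.703 0.124 -1.437
v -0.581 -0.339 -1.633
v -0.232 -0.712 -1.719
v 0.25 -0.894 -1.672
v 0.737 -0.836 -1.505
v 1.097 -0.555 -1.262
v 1.235 -0.125 -1.009
v 1.113 0.338 -0.813
v 2.084 -2.452 -0.674
v 1.013 -2.505 0.593
v 1.84 -1.518 -0.841
v 0.769 -1.571 0.426
v 3.391 -1.909 0.454
v 2.32 -1.962 1.721
v 3.147 -0.975 0.287
v 2.076 -1.028 1.554
v -0.947 -3.508 0.57
v -0.35 -3.496 0.069
v -0.413 -2.592 1.23
v -0.592 -3.251 -0.075
v -0.916 -3.065 -0.071
v -1.247 -2.981 0.08
v -1.509 -3.017 0.343
v -1.643 -3.166 0.658
v -1.617 -3.394 0.953
v -1.438 -3.647 1.16
v -1.146 -3.869 1.232
v -0.809 -4.008 1.152
v -0.504 -4.033 0.939
v -0.3 -3.938 0.641
v -0.244 -3.744 0.327
f 2 1 4
f 2 4 3
f 4 1 5
f 4 5 3
f 5 1 6
f 5 6 3
f 6 1 7
f 6 7 3
f 7 1 8
f 7 8 3
f 8 1 9
f 8 9 3
f 9 1 10
f 9 10 3
f 10 1 11
f 10 11 3
f 11 1 12
f 11 12 3
f 12 1 13
f 12 13 3
f 13 1 14
f 13 14 3
f 14 1 2
f 14 2 3
f 16 18 15
f 19 16 15
f 15 18 17
f 17 19 15
f 16 22 18
f 20 16 19
f 20 22 16
f 18 22 17
f 21 19 17
f 17 22 21
f 21 20 19
f 22 20 21
f 24 23 26
f 24 26 25
f 26 23 27
f 26 27 25
f 27 23 28
f 27 28 25
f 28 23 29
f 28 29 25
f 29 23 30
f 29 30 25
f 30 23 31
f 30 31 25
f 31 23 32
f 31 32 25
f 32 23 33
f 32 33 25
f 33 23 34
f 33 34 25
f 34 23 35
f 34 35 25
f 35 23 36
f 35 36 25
f 36 23 37
f 36 37 25
f 37 23 24
f 37 24 25



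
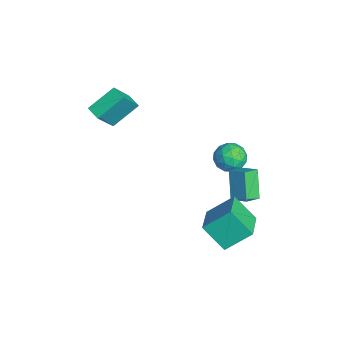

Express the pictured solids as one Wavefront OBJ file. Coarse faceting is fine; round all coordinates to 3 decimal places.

v -1.541 3.937 0.344
v -1.029 4.47 -0.28
v -0.991 2.63 -0.32
v -0.479 3.163 -0.944
v -0.236 3.148 -0.008
v -0.575 3.955 0.403
v -1.445 3.145 -1.003
v -1.784 3.952 -0.592
v -0.969 3.98 -1.112
v -0.222 3.982 -0.497
v -1.798 3.118 -0.103
v -1.051 3.12 0.512
v -1.333 4.318 0.091
v -0.687 2.782 -0.691
v -0.544 2.773 -0.14
v -0.243 3.086 -0.507
v -1.067 4.015 0.492
v -0.765 4.329 0.125
v -0.3 3.551 0.285
v -1.255 2.771 -0.725
v -0.953 3.085 -1.092
v -1.777 4.014 -0.093
v -1.476 4.327 -0.46
v -1.72 3.549 -0.885
v -0.997 4.343 -0.765
v -0.674 3.576 -1.156
v -1.241 3.565 -1.19
v -1.441 4.04 -0.949
v -0.558 4.344 -0.404
v -0.235 3.577 -0.795
v -0.092 3.567 -0.244
v -0.291 4.042 -0.003
v -0.523 4.057 -0.893
v -1.785 3.523 0.195
v -1.462 2.756 -0.196
v -1.729 3.058 -0.597
v -1.928 3.533 -0.356
v -1.346 3.524 0.556
v -1.023 2.757 0.165
v -0.579 3.06 0.349
v -0.779 3.535 0.59
v -1.497 3.043 0.293
v -2.86 -2.895 2.606
v -2.077 -3.791 4.138
v -3.324 -1.463 3.681
v -2.541 -2.358 5.213
v -2.059 -2.502 2.427
v -1.276 -3.397 3.959
v -2.523 -1.069 3.502
v -1.74 -1.965 5.034
v 3.447 1.217 -1.516
v 3.495 2.669 -0.354
v 1.622 1.794 -2.162
v 1.67 3.245 -1
v 4.23 2.235 -2.82
v 4.278 3.686 -1.658
v 2.405 2.811 -3.466
v 2.453 4.263 -2.304
v 0.414 3.881 0.126
v 0.911 3.089 0.508
v 1.14 4.556 0.58
v 1.637 3.764 0.962
v 1.423 3.796 -1.362
v 1.92 3.004 -0.98
v 2.149 4.471 -0.908
v 2.646 3.679 -0.526
f 1 38 17
f 38 12 41
f 17 41 6
f 38 41 17
f 1 17 13
f 17 6 18
f 13 18 2
f 17 18 13
f 1 13 22
f 13 2 23
f 22 23 8
f 13 23 22
f 1 22 34
f 22 8 37
f 34 37 11
f 22 37 34
f 1 34 38
f 34 11 42
f 38 42 12
f 34 42 38
f 2 18 29
f 18 6 32
f 29 32 10
f 18 32 29
f 6 41 19
f 41 12 40
f 19 40 5
f 41 40 19
f 12 42 39
f 42 11 35
f 39 35 3
f 42 35 39
f 11 37 36
f 37 8 24
f 36 24 7
f 37 24 36
f 8 23 28
f 23 2 25
f 28 25 9
f 23 25 28
f 4 30 16
f 30 10 31
f 16 31 5
f 30 31 16
f 4 16 14
f 16 5 15
f 14 15 3
f 16 15 14
f 4 14 21
f 14 3 20
f 21 20 7
f 14 20 21
f 4 21 26
f 21 7 27
f 26 27 9
f 21 27 26
f 4 26 30
f 26 9 33
f 30 33 10
f 26 33 30
f 5 31 19
f 31 10 32
f 19 32 6
f 31 32 19
f 3 15 39
f 15 5 40
f 39 40 12
f 15 40 39
f 7 20 36
f 20 3 35
f 36 35 11
f 20 35 36
f 9 27 28
f 27 7 24
f 28 24 8
f 27 24 28
f 10 33 29
f 33 9 25
f 29 25 2
f 33 25 29
f 44 46 43
f 47 44 43
f 43 46 45
f 45 47 43
f 44 50 46
f 48 44 47
f 48 50 44
f 46 50 45
f 49 47 45
f 45 50 49
f 49 48 47
f 50 48 49
f 52 54 51
f 55 52 51
f 51 54 53
f 53 55 51
f 52 58 54
f 56 52 55
f 56 58 52
f 54 58 53
f 57 55 53
f 53 58 57
f 57 56 55
f 58 56 57
f 60 62 59
f 63 60 59
f 59 62 61
f 61 63 59
f 60 66 62
f 64 60 63
f 64 66 60
f 62 66 61
f 65 63 61
f 61 66 65
f 65 64 63
f 66 64 65



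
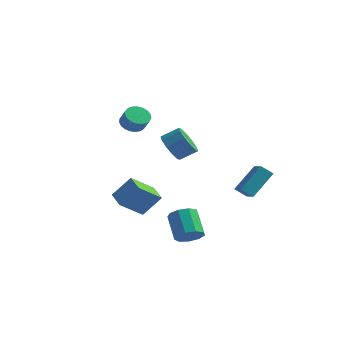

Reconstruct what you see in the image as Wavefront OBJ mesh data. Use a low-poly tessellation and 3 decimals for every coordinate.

v 2.919 3.482 -3.721
v 2.329 3.094 -3.146
v 3.44 4.845 -2.266
v 2.851 4.456 -1.692
v 3.709 2.804 -3.368
v 3.12 2.415 -2.794
v 4.231 4.166 -1.914
v 3.641 3.778 -1.339
v 3.436 -3.715 -4.226
v 4.145 -3.479 -3.842
v 3.212 -2.649 -2.63
v 2.504 -2.885 -3.014
v 3.992 -3.085 -4.23
v 3.059 -2.255 -3.018
v 3.578 -2.985 -4.617
v 2.646 -2.155 -3.405
v 3.098 -3.227 -4.82
v 2.166 -2.397 -3.608
v 2.777 -3.697 -4.746
v 1.844 -2.867 -3.534
v 2.764 -4.176 -4.428
v 1.831 -3.346 -3.216
v 3.065 -4.439 -4.016
v 2.133 -3.609 -2.804
v 3.541 -4.363 -3.702
v 2.608 -3.533 -2.49
v 3.967 -3.984 -3.633
v 3.034 -3.154 -2.421
v -2.438 -0.079 2.043
v -2.043 0.581 2.007
v -1.468 0.279 2.781
v -1.862 -0.381 2.817
v -2.278 0.655 2.211
v -1.703 0.354 2.985
v -2.541 0.602 2.386
v -1.966 0.301 3.159
v -2.786 0.432 2.502
v -2.211 0.13 3.275
v -2.971 0.173 2.538
v -2.396 -0.129 3.312
v -3.063 -0.13 2.489
v -2.488 -0.431 3.262
v -3.048 -0.424 2.363
v -2.473 -0.725 3.136
v -2.926 -0.658 2.181
v -2.351 -0.959 2.955
v -2.721 -0.792 1.976
v -2.146 -1.094 2.75
v -2.466 -0.803 1.782
v -1.891 -1.105 2.556
v -2.206 -0.689 1.634
v -1.631 -0.99 2.407
v -1.987 -0.469 1.556
v -1.412 -0.771 2.33
v -1.845 -0.182 1.562
v -1.27 -0.484 2.336
v -1.806 0.123 1.652
v -1.231 -0.179 2.426
v -1.876 0.392 1.809
v -1.301 0.091 2.583
v -2.11 0.454 -5.157
v -2.773 -0.935 -4.06
v -3.103 1.201 -4.812
v -3.766 -0.187 -3.714
v -1.214 1.047 -3.866
v -1.877 -0.341 -2.768
v -2.207 1.795 -3.52
v -2.87 0.406 -2.423
v -0.274 0.412 0.359
v 0.264 0.543 -0.463
v 1.111 1.099 0.18
v 0.574 0.968 1.001
v -0.104 1.028 -0.398
v 0.743 1.584 0.245
v -0.536 1.277 -0.044
v 0.311 1.834 0.599
v -0.868 1.197 0.463
v -0.021 1.753 1.106
v -0.973 0.816 0.931
v -0.126 1.372 1.574
v -0.811 0.281 1.18
v 0.036 0.837 1.823
v -0.443 -0.204 1.115
v 0.404 0.352 1.758
v -0.011 -0.454 0.761
v 0.836 0.103 1.404
v 0.321 -0.373 0.254
v 1.168 0.183 0.897
v 0.426 0.008 -0.214
v 1.273 0.564 0.429
f 2 4 1
f 5 2 1
f 1 4 3
f 3 5 1
f 2 8 4
f 6 2 5
f 6 8 2
f 4 8 3
f 7 5 3
f 3 8 7
f 7 6 5
f 8 6 7
f 10 9 13
f 10 13 11
f 11 13 14
f 11 14 12
f 13 9 15
f 13 15 14
f 14 15 16
f 14 16 12
f 15 9 17
f 15 17 16
f 16 17 18
f 16 18 12
f 17 9 19
f 17 19 18
f 18 19 20
f 18 20 12
f 19 9 21
f 19 21 20
f 20 21 22
f 20 22 12
f 21 9 23
f 21 23 22
f 22 23 24
f 22 24 12
f 23 9 25
f 23 25 24
f 24 25 26
f 24 26 12
f 25 9 27
f 25 27 26
f 26 27 28
f 26 28 12
f 27 9 10
f 27 10 28
f 28 10 11
f 28 11 12
f 30 29 33
f 30 33 31
f 31 33 34
f 31 34 32
f 33 29 35
f 33 35 34
f 34 35 36
f 34 36 32
f 35 29 37
f 35 37 36
f 36 37 38
f 36 38 32
f 37 29 39
f 37 39 38
f 38 39 40
f 38 40 32
f 39 29 41
f 39 41 40
f 40 41 42
f 40 42 32
f 41 29 43
f 41 43 42
f 42 43 44
f 42 44 32
f 43 29 45
f 43 45 44
f 44 45 46
f 44 46 32
f 45 29 47
f 45 47 46
f 46 47 48
f 46 48 32
f 47 29 49
f 47 49 48
f 48 49 50
f 48 50 32
f 49 29 51
f 49 51 50
f 50 51 52
f 50 52 32
f 51 29 53
f 51 53 52
f 52 53 54
f 52 54 32
f 53 29 55
f 53 55 54
f 54 55 56
f 54 56 32
f 55 29 57
f 55 57 56
f 56 57 58
f 56 58 32
f 57 29 59
f 57 59 58
f 58 59 60
f 58 60 32
f 59 29 30
f 59 30 60
f 60 30 31
f 60 31 32
f 62 64 61
f 65 62 61
f 61 64 63
f 63 65 61
f 62 68 64
f 66 62 65
f 66 68 62
f 64 68 63
f 67 65 63
f 63 68 67
f 67 66 65
f 68 66 67
f 70 69 73
f 70 73 71
f 71 73 74
f 71 74 72
f 73 69 75
f 73 75 74
f 74 75 76
f 74 76 72
f 75 69 77
f 75 77 76
f 76 77 78
f 76 78 72
f 77 69 79
f 77 79 78
f 78 79 80
f 78 80 72
f 79 69 81
f 79 81 80
f 80 81 82
f 80 82 72
f 81 69 83
f 81 83 82
f 82 83 84
f 82 84 72
f 83 69 85
f 83 85 84
f 84 85 86
f 84 86 72
f 85 69 87
f 85 87 86
f 86 87 88
f 86 88 72
f 87 69 89
f 87 89 88
f 88 89 90
f 88 90 72
f 89 69 70
f 89 70 90
f 90 70 71
f 90 71 72



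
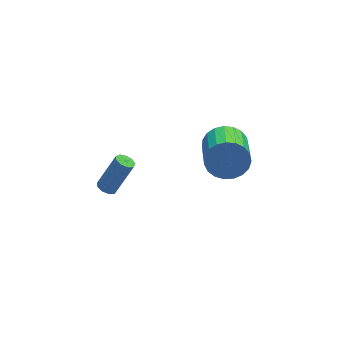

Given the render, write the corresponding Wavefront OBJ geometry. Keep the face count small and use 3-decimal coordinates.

v 1.891 -1.067 2.339
v 2.42 -1.576 1.573
v 1.817 -3.321 2.316
v 1.289 -2.813 3.081
v 2.724 -1.546 1.89
v 2.121 -3.291 2.633
v 2.885 -1.433 2.285
v 2.282 -3.178 3.028
v 2.874 -1.258 2.689
v 2.271 -3.003 3.432
v 2.692 -1.049 3.033
v 2.09 -2.794 3.775
v 2.373 -0.843 3.256
v 1.77 -2.589 3.999
v 1.97 -0.677 3.321
v 1.367 -2.422 4.063
v 1.554 -0.578 3.216
v 0.951 -2.323 3.958
v 1.196 -0.563 2.959
v 0.593 -2.308 3.702
v 0.958 -0.636 2.595
v 0.355 -2.381 3.338
v 0.882 -0.783 2.187
v 0.279 -2.528 2.929
v 0.98 -0.98 1.805
v 0.377 -2.725 2.547
v 1.236 -1.191 1.515
v 0.633 -2.937 2.258
v 1.605 -1.382 1.368
v 1.002 -3.127 2.11
v 2.024 -1.518 1.388
v 1.421 -3.263 2.131
v -2.572 2.802 -3.436
v -2.133 2.635 -3.682
v -1.129 2.691 -1.93
v -1.568 2.858 -1.684
v -2.147 2.997 -3.686
v -1.143 3.053 -1.934
v -2.36 3.268 -3.572
v -1.356 3.324 -1.82
v -2.672 3.321 -3.395
v -1.668 3.377 -1.643
v -2.937 3.131 -3.237
v -1.933 3.187 -1.485
v -3.032 2.787 -3.172
v -2.027 2.843 -1.42
v -2.911 2.45 -3.23
v -1.907 2.506 -1.479
v -2.632 2.278 -3.385
v -1.628 2.334 -1.633
v -2.325 2.351 -3.563
v -1.321 2.406 -1.812
f 2 1 5
f 2 5 3
f 3 5 6
f 3 6 4
f 5 1 7
f 5 7 6
f 6 7 8
f 6 8 4
f 7 1 9
f 7 9 8
f 8 9 10
f 8 10 4
f 9 1 11
f 9 11 10
f 10 11 12
f 10 12 4
f 11 1 13
f 11 13 12
f 12 13 14
f 12 14 4
f 13 1 15
f 13 15 14
f 14 15 16
f 14 16 4
f 15 1 17
f 15 17 16
f 16 17 18
f 16 18 4
f 17 1 19
f 17 19 18
f 18 19 20
f 18 20 4
f 19 1 21
f 19 21 20
f 20 21 22
f 20 22 4
f 21 1 23
f 21 23 22
f 22 23 24
f 22 24 4
f 23 1 25
f 23 25 24
f 24 25 26
f 24 26 4
f 25 1 27
f 25 27 26
f 26 27 28
f 26 28 4
f 27 1 29
f 27 29 28
f 28 29 30
f 28 30 4
f 29 1 31
f 29 31 30
f 30 31 32
f 30 32 4
f 31 1 2
f 31 2 32
f 32 2 3
f 32 3 4
f 34 33 37
f 34 37 35
f 35 37 38
f 35 38 36
f 37 33 39
f 37 39 38
f 38 39 40
f 38 40 36
f 39 33 41
f 39 41 40
f 40 41 42
f 40 42 36
f 41 33 43
f 41 43 42
f 42 43 44
f 42 44 36
f 43 33 45
f 43 45 44
f 44 45 46
f 44 46 36
f 45 33 47
f 45 47 46
f 46 47 48
f 46 48 36
f 47 33 49
f 47 49 48
f 48 49 50
f 48 50 36
f 49 33 51
f 49 51 50
f 50 51 52
f 50 52 36
f 51 33 34
f 51 34 52
f 52 34 35
f 52 35 36



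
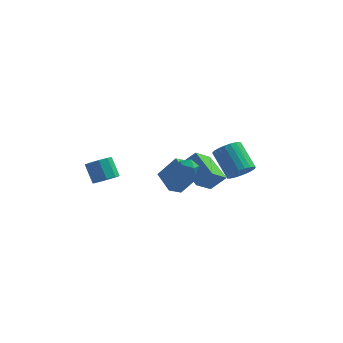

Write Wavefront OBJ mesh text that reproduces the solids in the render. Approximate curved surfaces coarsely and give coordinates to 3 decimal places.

v -3.553 -3.718 1.429
v -2.984 -3.121 1.335
v -3.559 -2.404 2.418
v -4.127 -3.002 2.511
v -3.44 -3.006 1.017
v -4.015 -2.29 2.1
v -3.949 -3.225 0.892
v -4.524 -2.508 1.974
v -4.272 -3.674 1.017
v -4.847 -2.958 2.1
v -4.259 -4.144 1.336
v -4.834 -3.428 2.418
v -3.915 -4.415 1.697
v -4.49 -3.698 2.78
v -3.402 -4.36 1.933
v -3.976 -3.643 3.016
v -2.959 -4.004 1.933
v -3.534 -3.288 3.016
v -2.794 -3.515 1.697
v -3.369 -2.798 2.78
v 1.542 -2.46 0.584
v 2.447 -2.197 1.479
v 0.375 -1.006 1.337
v 1.28 -0.743 2.232
v 2.26 -1.337 -0.472
v 3.165 -1.074 0.423
v 1.093 0.117 0.281
v 1.998 0.38 1.176
v 4.294 -3.793 2.83
v 5.021 -3.749 3.376
v 4.033 -2.543 4.596
v 3.306 -2.587 4.05
v 5.082 -3.46 3.139
v 4.094 -2.254 4.36
v 5.008 -3.229 2.85
v 4.019 -2.022 4.07
v 4.809 -3.095 2.557
v 3.821 -1.888 3.777
v 4.522 -3.081 2.311
v 3.534 -1.875 3.531
v 4.195 -3.191 2.155
v 3.207 -1.985 3.375
v 3.886 -3.405 2.115
v 2.897 -2.199 3.335
v 3.647 -3.686 2.2
v 2.658 -2.48 3.42
v 3.52 -3.986 2.393
v 2.531 -2.779 3.613
v 3.526 -4.252 2.662
v 2.538 -3.046 3.882
v 3.666 -4.439 2.96
v 2.678 -3.232 4.18
v 3.914 -4.514 3.235
v 2.926 -3.308 4.455
v 4.228 -4.465 3.441
v 3.24 -3.258 4.661
v 4.554 -4.299 3.54
v 3.565 -3.093 4.76
v 4.834 -4.046 3.517
v 3.846 -2.84 4.738
v 0.103 1.547 -3.005
v -0.544 0.866 -2.396
v -0.79 2.842 -2.505
v -1.437 2.16 -1.896
v 1.197 1.76 -1.604
v 0.55 1.078 -0.995
v 0.304 3.054 -1.104
v -0.343 2.373 -0.495
v 0.804 -3.437 2.654
v 1.316 -3.21 3.115
v 1.124 -4.55 2.845
v 1.636 -4.323 3.306
v 0.936 -4.258 3.482
v 0.738 -3.57 3.364
v 1.702 -4.19 2.596
v 1.504 -3.502 2.478
v 1.872 -3.676 3.079
v 1.398 -3.718 3.627
v 1.042 -4.042 2.333
v 0.568 -4.084 2.881
f 2 1 5
f 2 5 3
f 3 5 6
f 3 6 4
f 5 1 7
f 5 7 6
f 6 7 8
f 6 8 4
f 7 1 9
f 7 9 8
f 8 9 10
f 8 10 4
f 9 1 11
f 9 11 10
f 10 11 12
f 10 12 4
f 11 1 13
f 11 13 12
f 12 13 14
f 12 14 4
f 13 1 15
f 13 15 14
f 14 15 16
f 14 16 4
f 15 1 17
f 15 17 16
f 16 17 18
f 16 18 4
f 17 1 19
f 17 19 18
f 18 19 20
f 18 20 4
f 19 1 2
f 19 2 20
f 20 2 3
f 20 3 4
f 22 24 21
f 25 22 21
f 21 24 23
f 23 25 21
f 22 28 24
f 26 22 25
f 26 28 22
f 24 28 23
f 27 25 23
f 23 28 27
f 27 26 25
f 28 26 27
f 30 29 33
f 30 33 31
f 31 33 34
f 31 34 32
f 33 29 35
f 33 35 34
f 34 35 36
f 34 36 32
f 35 29 37
f 35 37 36
f 36 37 38
f 36 38 32
f 37 29 39
f 37 39 38
f 38 39 40
f 38 40 32
f 39 29 41
f 39 41 40
f 40 41 42
f 40 42 32
f 41 29 43
f 41 43 42
f 42 43 44
f 42 44 32
f 43 29 45
f 43 45 44
f 44 45 46
f 44 46 32
f 45 29 47
f 45 47 46
f 46 47 48
f 46 48 32
f 47 29 49
f 47 49 48
f 48 49 50
f 48 50 32
f 49 29 51
f 49 51 50
f 50 51 52
f 50 52 32
f 51 29 53
f 51 53 52
f 52 53 54
f 52 54 32
f 53 29 55
f 53 55 54
f 54 55 56
f 54 56 32
f 55 29 57
f 55 57 56
f 56 57 58
f 56 58 32
f 57 29 59
f 57 59 58
f 58 59 60
f 58 60 32
f 59 29 30
f 59 30 60
f 60 30 31
f 60 31 32
f 62 64 61
f 65 62 61
f 61 64 63
f 63 65 61
f 62 68 64
f 66 62 65
f 66 68 62
f 64 68 63
f 67 65 63
f 63 68 67
f 67 66 65
f 68 66 67
f 69 80 74
f 69 74 70
f 69 70 76
f 69 76 79
f 69 79 80
f 70 74 78
f 74 80 73
f 80 79 71
f 79 76 75
f 76 70 77
f 72 78 73
f 72 73 71
f 72 71 75
f 72 75 77
f 72 77 78
f 73 78 74
f 71 73 80
f 75 71 79
f 77 75 76
f 78 77 70



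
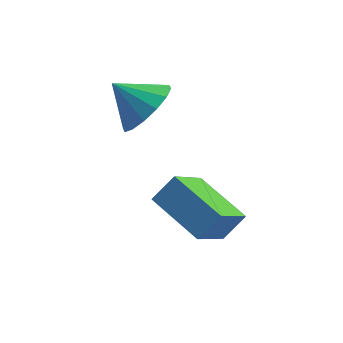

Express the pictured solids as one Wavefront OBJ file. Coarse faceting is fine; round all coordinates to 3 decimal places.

v 4.107 -3.934 -5.266
v 3.505 -5.302 -3.892
v 2.605 -2.765 -4.759
v 2.003 -4.132 -3.385
v 4.717 -3.468 -4.535
v 4.115 -4.835 -3.161
v 3.215 -2.298 -4.028
v 2.613 -3.666 -2.654
v 1.457 -1.372 -1.709
v 2.011 -0.585 -1.218
v 0.363 -1.148 -0.831
v 1.733 -0.331 -1.631
v 1.38 -0.355 -2.064
v 1.049 -0.652 -2.402
v 0.826 -1.142 -2.554
v 0.773 -1.694 -2.48
v 0.903 -2.159 -2.199
v 1.181 -2.414 -1.786
v 1.534 -2.389 -1.353
v 1.865 -2.092 -1.015
v 2.088 -1.602 -0.863
v 2.141 -1.051 -0.937
f 2 4 1
f 5 2 1
f 1 4 3
f 3 5 1
f 2 8 4
f 6 2 5
f 6 8 2
f 4 8 3
f 7 5 3
f 3 8 7
f 7 6 5
f 8 6 7
f 10 9 12
f 10 12 11
f 12 9 13
f 12 13 11
f 13 9 14
f 13 14 11
f 14 9 15
f 14 15 11
f 15 9 16
f 15 16 11
f 16 9 17
f 16 17 11
f 17 9 18
f 17 18 11
f 18 9 19
f 18 19 11
f 19 9 20
f 19 20 11
f 20 9 21
f 20 21 11
f 21 9 22
f 21 22 11
f 22 9 10
f 22 10 11



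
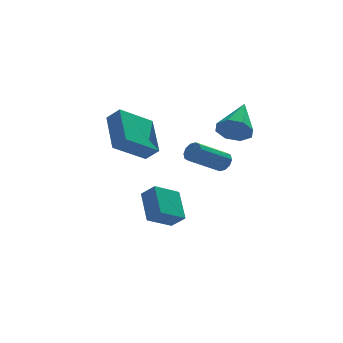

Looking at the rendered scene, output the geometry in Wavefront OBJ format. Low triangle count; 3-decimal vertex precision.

v 2.659 0.018 -0.309
v 2.988 -0.371 -0.053
v 1.43 -1.046 0.925
v 1.101 -0.658 0.669
v 2.988 -0.08 0.146
v 1.429 -0.756 1.125
v 2.861 0.247 0.172
v 1.303 -0.428 1.15
v 2.658 0.488 0.013
v 1.1 -0.188 0.992
v 2.455 0.548 -0.268
v 0.897 -0.127 0.71
v 2.33 0.406 -0.565
v 0.772 -0.269 0.413
v 2.331 0.116 -0.765
v 0.772 -0.56 0.214
v 2.457 -0.212 -0.79
v 0.899 -0.887 0.188
v 2.66 -0.452 -0.632
v 1.102 -1.128 0.347
v 2.863 -0.513 -0.35
v 1.305 -1.188 0.628
v -2.893 -3.347 2.053
v -2.891 -1.538 3.251
v -1.343 -2.695 1.066
v -1.341 -0.886 2.264
v -2.359 -3.734 2.636
v -2.357 -1.925 3.834
v -0.809 -3.082 1.649
v -0.807 -1.273 2.847
v -0.63 -2.38 -2.364
v -0.671 -0.99 -1.253
v -1.178 -1.905 -2.978
v -1.219 -0.515 -1.867
v 0.579 -1.825 -3.013
v 0.538 -0.435 -1.902
v 0.031 -1.35 -3.627
v -0.01 0.04 -2.516
v 2.479 -3.209 2.715
v 3.242 -3.312 2.289
v 3.281 -1.591 3.765
v 2.822 -2.895 1.968
v 2.2 -2.662 2.084
v 1.742 -2.75 2.57
v 1.715 -3.107 3.14
v 2.136 -3.524 3.462
v 2.757 -3.757 3.345
v 3.215 -3.669 2.859
f 2 1 5
f 2 5 3
f 3 5 6
f 3 6 4
f 5 1 7
f 5 7 6
f 6 7 8
f 6 8 4
f 7 1 9
f 7 9 8
f 8 9 10
f 8 10 4
f 9 1 11
f 9 11 10
f 10 11 12
f 10 12 4
f 11 1 13
f 11 13 12
f 12 13 14
f 12 14 4
f 13 1 15
f 13 15 14
f 14 15 16
f 14 16 4
f 15 1 17
f 15 17 16
f 16 17 18
f 16 18 4
f 17 1 19
f 17 19 18
f 18 19 20
f 18 20 4
f 19 1 21
f 19 21 20
f 20 21 22
f 20 22 4
f 21 1 2
f 21 2 22
f 22 2 3
f 22 3 4
f 24 26 23
f 27 24 23
f 23 26 25
f 25 27 23
f 24 30 26
f 28 24 27
f 28 30 24
f 26 30 25
f 29 27 25
f 25 30 29
f 29 28 27
f 30 28 29
f 32 34 31
f 35 32 31
f 31 34 33
f 33 35 31
f 32 38 34
f 36 32 35
f 36 38 32
f 34 38 33
f 37 35 33
f 33 38 37
f 37 36 35
f 38 36 37
f 40 39 42
f 40 42 41
f 42 39 43
f 42 43 41
f 43 39 44
f 43 44 41
f 44 39 45
f 44 45 41
f 45 39 46
f 45 46 41
f 46 39 47
f 46 47 41
f 47 39 48
f 47 48 41
f 48 39 40
f 48 40 41



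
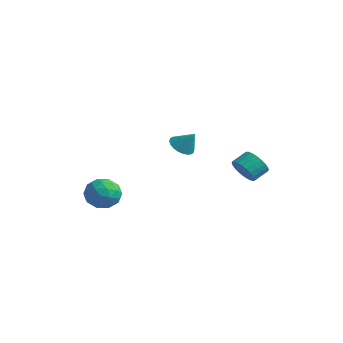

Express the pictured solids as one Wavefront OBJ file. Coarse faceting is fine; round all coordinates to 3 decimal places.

v -3.454 -3.344 -2.367
v -2.68 -3.692 -1.614
v -4.78 -4.128 -1.366
v -4.006 -4.476 -0.613
v -4.247 -3.371 -0.71
v -3.427 -2.886 -1.329
v -4.033 -4.934 -1.651
v -3.213 -4.449 -2.27
v -3.037 -4.674 -1.171
v -3.169 -3.708 -0.589
v -4.291 -4.112 -2.391
v -4.423 -3.146 -1.809
v -2.95 -3.449 -2.078
v -4.51 -4.371 -0.902
v -4.651 -3.721 -0.959
v -4.196 -3.926 -0.516
v -3.39 -2.975 -1.911
v -2.935 -3.18 -1.468
v -3.856 -2.991 -0.937
v -4.525 -4.64 -1.512
v -4.07 -4.845 -1.069
v -3.264 -3.894 -2.464
v -2.809 -4.099 -2.021
v -3.604 -4.829 -2.043
v -2.705 -4.231 -1.375
v -3.485 -4.692 -0.787
v -3.501 -4.961 -1.397
v -3.019 -4.676 -1.761
v -2.783 -3.663 -1.033
v -3.563 -4.124 -0.445
v -3.704 -3.475 -0.502
v -3.223 -3.19 -0.866
v -2.993 -4.241 -0.773
v -3.897 -3.696 -2.535
v -4.677 -4.157 -1.947
v -4.237 -4.63 -2.114
v -3.756 -4.345 -2.478
v -3.975 -3.128 -2.193
v -4.755 -3.589 -1.605
v -4.441 -3.144 -1.219
v -3.959 -2.859 -1.583
v -4.467 -3.579 -2.207
v 0.379 2.999 -0.492
v 1.248 2.734 -0.293
v 1.41 3.676 0.252
v 0.541 3.941 0.052
v 1.297 2.908 -0.608
v 1.459 3.85 -0.063
v 1.207 3.095 -0.905
v 1.369 4.037 -0.36
v 0.99 3.268 -1.139
v 1.153 4.21 -0.595
v 0.681 3.4 -1.275
v 0.843 4.342 -0.731
v 0.325 3.471 -1.292
v 0.487 4.413 -0.747
v -0.022 3.47 -1.187
v 0.14 4.412 -0.642
v -0.308 3.397 -0.976
v -0.146 4.339 -0.431
v -0.49 3.264 -0.692
v -0.328 4.206 -0.147
v -0.539 3.09 -0.377
v -0.377 4.032 0.168
v -0.449 2.903 -0.08
v -0.287 3.845 0.465
v -0.233 2.73 0.155
v -0.07 3.672 0.699
v 0.077 2.598 0.291
v 0.239 3.54 0.835
v 0.433 2.527 0.307
v 0.595 3.469 0.852
v 0.78 2.528 0.202
v 0.942 3.47 0.747
v 1.066 2.601 -0.009
v 1.228 3.543 0.536
v -1.472 -0.01 1.814
v -0.939 0.39 1.32
v -0.708 0.27 2.866
v -1.141 0.63 1.403
v -1.393 0.772 1.548
v -1.657 0.795 1.734
v -1.893 0.696 1.932
v -2.065 0.489 2.112
v -2.147 0.206 2.247
v -2.126 -0.11 2.316
v -2.006 -0.41 2.309
v -1.804 -0.65 2.226
v -1.552 -0.792 2.08
v -1.288 -0.815 1.894
v -1.052 -0.716 1.696
v -0.88 -0.509 1.516
v -0.798 -0.226 1.381
v -0.819 0.09 1.312
f 1 38 17
f 38 12 41
f 17 41 6
f 38 41 17
f 1 17 13
f 17 6 18
f 13 18 2
f 17 18 13
f 1 13 22
f 13 2 23
f 22 23 8
f 13 23 22
f 1 22 34
f 22 8 37
f 34 37 11
f 22 37 34
f 1 34 38
f 34 11 42
f 38 42 12
f 34 42 38
f 2 18 29
f 18 6 32
f 29 32 10
f 18 32 29
f 6 41 19
f 41 12 40
f 19 40 5
f 41 40 19
f 12 42 39
f 42 11 35
f 39 35 3
f 42 35 39
f 11 37 36
f 37 8 24
f 36 24 7
f 37 24 36
f 8 23 28
f 23 2 25
f 28 25 9
f 23 25 28
f 4 30 16
f 30 10 31
f 16 31 5
f 30 31 16
f 4 16 14
f 16 5 15
f 14 15 3
f 16 15 14
f 4 14 21
f 14 3 20
f 21 20 7
f 14 20 21
f 4 21 26
f 21 7 27
f 26 27 9
f 21 27 26
f 4 26 30
f 26 9 33
f 30 33 10
f 26 33 30
f 5 31 19
f 31 10 32
f 19 32 6
f 31 32 19
f 3 15 39
f 15 5 40
f 39 40 12
f 15 40 39
f 7 20 36
f 20 3 35
f 36 35 11
f 20 35 36
f 9 27 28
f 27 7 24
f 28 24 8
f 27 24 28
f 10 33 29
f 33 9 25
f 29 25 2
f 33 25 29
f 44 43 47
f 44 47 45
f 45 47 48
f 45 48 46
f 47 43 49
f 47 49 48
f 48 49 50
f 48 50 46
f 49 43 51
f 49 51 50
f 50 51 52
f 50 52 46
f 51 43 53
f 51 53 52
f 52 53 54
f 52 54 46
f 53 43 55
f 53 55 54
f 54 55 56
f 54 56 46
f 55 43 57
f 55 57 56
f 56 57 58
f 56 58 46
f 57 43 59
f 57 59 58
f 58 59 60
f 58 60 46
f 59 43 61
f 59 61 60
f 60 61 62
f 60 62 46
f 61 43 63
f 61 63 62
f 62 63 64
f 62 64 46
f 63 43 65
f 63 65 64
f 64 65 66
f 64 66 46
f 65 43 67
f 65 67 66
f 66 67 68
f 66 68 46
f 67 43 69
f 67 69 68
f 68 69 70
f 68 70 46
f 69 43 71
f 69 71 70
f 70 71 72
f 70 72 46
f 71 43 73
f 71 73 72
f 72 73 74
f 72 74 46
f 73 43 75
f 73 75 74
f 74 75 76
f 74 76 46
f 75 43 44
f 75 44 76
f 76 44 45
f 76 45 46
f 78 77 80
f 78 80 79
f 80 77 81
f 80 81 79
f 81 77 82
f 81 82 79
f 82 77 83
f 82 83 79
f 83 77 84
f 83 84 79
f 84 77 85
f 84 85 79
f 85 77 86
f 85 86 79
f 86 77 87
f 86 87 79
f 87 77 88
f 87 88 79
f 88 77 89
f 88 89 79
f 89 77 90
f 89 90 79
f 90 77 91
f 90 91 79
f 91 77 92
f 91 92 79
f 92 77 93
f 92 93 79
f 93 77 94
f 93 94 79
f 94 77 78
f 94 78 79

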